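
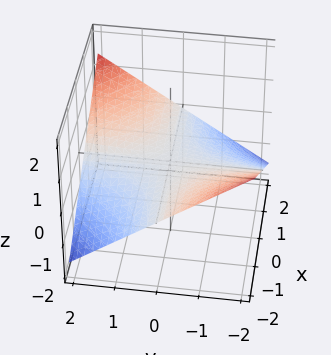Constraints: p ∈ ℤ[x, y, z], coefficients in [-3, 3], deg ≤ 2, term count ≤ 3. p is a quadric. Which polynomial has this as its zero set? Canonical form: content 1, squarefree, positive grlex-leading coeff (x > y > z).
1. deg p = 2. A hyperbolic paraboloid; a quadric.
2. From the visible intercepts: the visible y-axis segment lies entirely on the surface; every point of the x-axis in the box is on the surface; it crosses the z-axis at the gridline z = 0.
3. Matching integer coefficients to the picture gives p.

x*y - 3*z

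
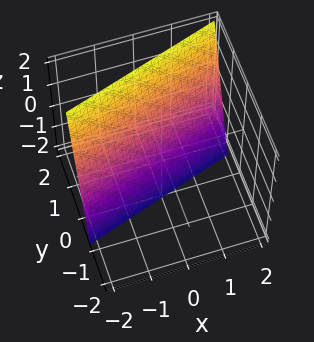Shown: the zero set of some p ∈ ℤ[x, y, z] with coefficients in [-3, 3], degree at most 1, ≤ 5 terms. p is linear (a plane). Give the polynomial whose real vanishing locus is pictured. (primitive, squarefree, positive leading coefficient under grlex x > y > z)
First, deg p = 1. Every cross-section is a straight line — this is a plane.
Then, reading off the gridlines: it crosses the z-axis at the gridline z = -2; it meets the x-axis at x = -2 (among the integer gridlines).
Finally, assembling these constraints gives the stated polynomial.

x - 3*y + z + 2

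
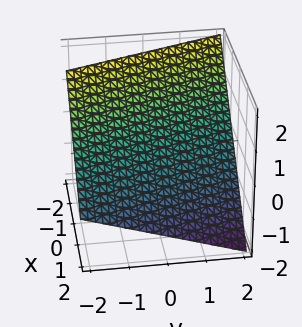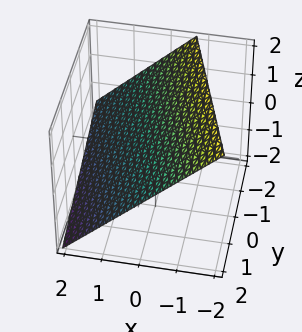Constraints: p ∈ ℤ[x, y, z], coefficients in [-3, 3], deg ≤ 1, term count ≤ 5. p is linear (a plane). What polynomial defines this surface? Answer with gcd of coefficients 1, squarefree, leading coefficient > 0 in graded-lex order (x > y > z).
3*x + y + 3*z - 2

First, deg p = 1. Every cross-section is a straight line — this is a plane.
Next, from the axis intercepts and sections: one y-axis crossing is at y = 2.
Finally, fitting integer coefficients to these (and the overall shape) gives p.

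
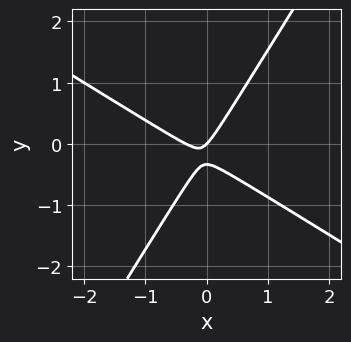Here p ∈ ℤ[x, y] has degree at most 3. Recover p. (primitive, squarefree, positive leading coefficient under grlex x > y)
The degree is 2 — the shape is more complex than any degree-1 curve.
From the axis intercepts and sections: one x-axis crossing is at x = 0; it crosses the y-axis at the gridline y = 0.
Fitting integer coefficients to these (and the overall shape) gives p.

3*x^2 + 3*x*y - 3*y^2 + x - y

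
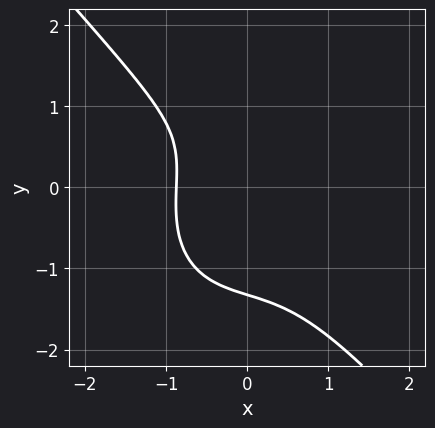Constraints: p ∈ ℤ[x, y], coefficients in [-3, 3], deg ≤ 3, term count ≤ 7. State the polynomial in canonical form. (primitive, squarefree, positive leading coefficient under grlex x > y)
3*x^3 + 2*y^3 - 2*x*y - 2*y + 2

The degree is 3 — a generic line meets the curve in up to 3 points.
Matching integer coefficients to the picture gives p.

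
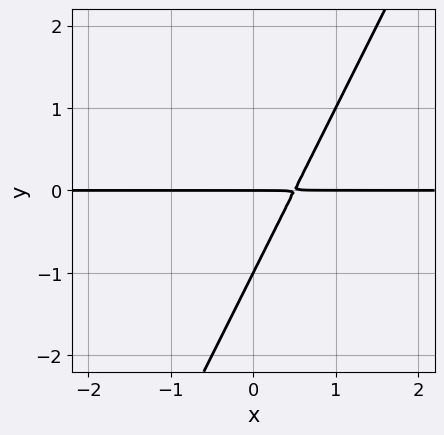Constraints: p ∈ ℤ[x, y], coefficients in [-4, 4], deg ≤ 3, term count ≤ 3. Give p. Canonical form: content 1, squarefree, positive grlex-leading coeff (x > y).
(a) The degree is 2 — a generic line meets the curve in up to 2 points.
(b) Checking where it meets the axes: the y-axis gridline crossings are at y ∈ {-1, 0}; every point of the x-axis in the box is on the curve.
(c) Fitting integer coefficients to these (and the overall shape) gives p.

2*x*y - y^2 - y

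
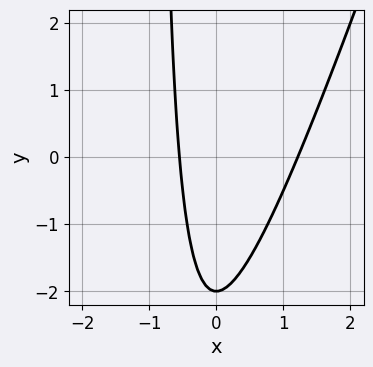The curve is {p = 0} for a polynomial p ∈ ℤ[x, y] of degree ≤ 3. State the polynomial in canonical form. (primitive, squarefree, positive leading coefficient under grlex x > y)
First, deg p = 2.
Next, observable constraints: it meets the y-axis at y = -2 (among the integer gridlines).
Finally, these observations pin down the coefficients.

3*x^2 - x*y - 2*x - y - 2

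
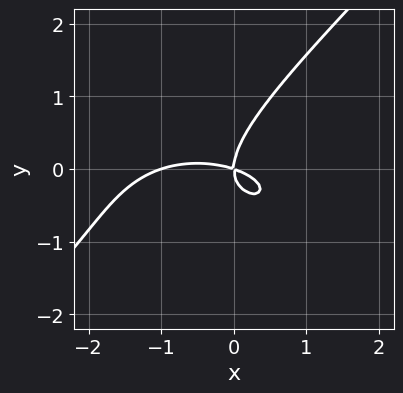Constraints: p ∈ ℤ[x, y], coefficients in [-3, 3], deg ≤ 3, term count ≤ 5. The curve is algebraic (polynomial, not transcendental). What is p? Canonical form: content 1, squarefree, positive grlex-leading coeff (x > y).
1. Degree: no degree-2 curve has this shape, so deg p = 3.
2. Against the integer gridlines: the x-axis gridline crossings are at x ∈ {-1, 0}; one y-axis crossing is at y = 0.
3. Solving for integer coefficients yields p as stated.

x^3 + 2*x*y^2 - 3*y^3 + x^2 + 3*x*y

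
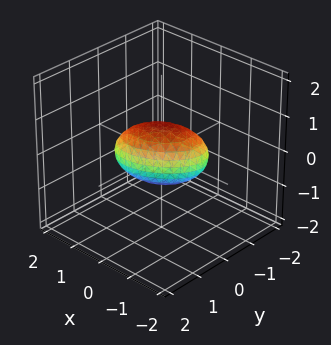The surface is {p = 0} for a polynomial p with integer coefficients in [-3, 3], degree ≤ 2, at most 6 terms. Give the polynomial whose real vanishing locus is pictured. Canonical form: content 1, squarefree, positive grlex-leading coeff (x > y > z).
2*x^2 - 2*x*y + 3*y^2 + 3*z^2 - 2

First, the degree is 2 — a generic line meets the surface in up to 2 points.
Then, observable constraints: among the integer gridlines, it crosses the x-axis at x ∈ {-1, 1}.
Finally, putting this together gives p.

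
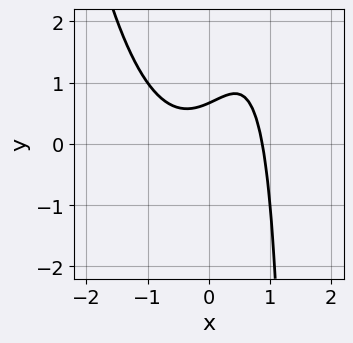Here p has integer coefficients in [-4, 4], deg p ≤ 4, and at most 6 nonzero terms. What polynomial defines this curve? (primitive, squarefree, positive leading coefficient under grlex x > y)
3*x^3 - 2*x*y + 3*y - 2

(a) Degree: the shape is more complex than any degree-2 curve, so deg p = 3.
(b) The integer polynomial consistent with all of this is the stated p.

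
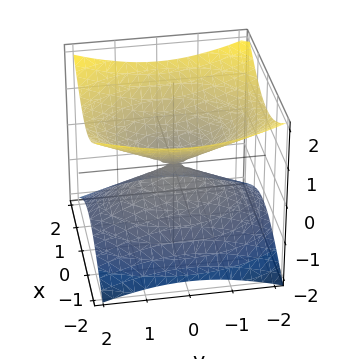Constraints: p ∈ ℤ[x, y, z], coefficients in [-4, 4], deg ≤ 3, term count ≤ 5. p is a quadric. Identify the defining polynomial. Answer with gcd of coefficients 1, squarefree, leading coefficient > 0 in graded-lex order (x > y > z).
2*x^2 + y^2 - 3*z^2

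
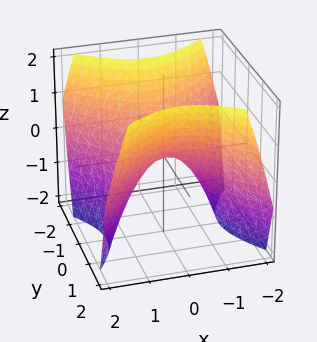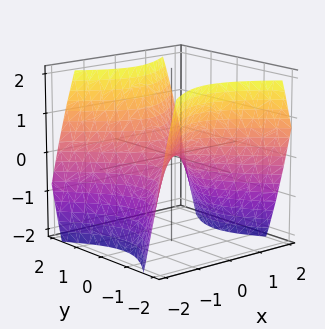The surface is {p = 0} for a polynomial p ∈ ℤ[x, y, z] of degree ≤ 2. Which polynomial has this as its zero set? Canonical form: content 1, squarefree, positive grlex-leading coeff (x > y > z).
x^2 - y^2 + z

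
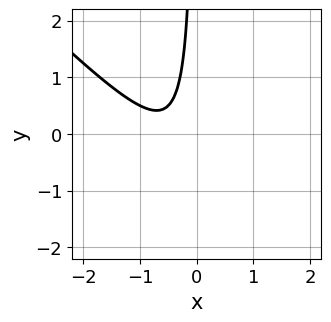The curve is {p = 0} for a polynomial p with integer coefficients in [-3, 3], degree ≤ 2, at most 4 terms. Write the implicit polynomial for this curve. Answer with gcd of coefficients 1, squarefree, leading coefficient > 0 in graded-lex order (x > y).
2*x^2 + 2*x*y + 2*x + 1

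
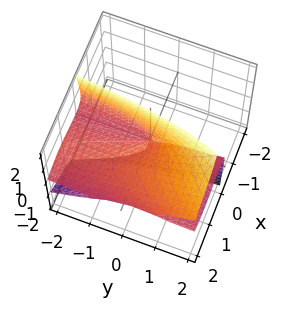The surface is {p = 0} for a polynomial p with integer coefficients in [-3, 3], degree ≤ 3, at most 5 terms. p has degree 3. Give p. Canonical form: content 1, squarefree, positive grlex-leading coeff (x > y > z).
x^3 - x*y*z + 3*x*z^2 - 2*x^2 - y*z

deg p = 3.
Checking where it meets the axes: every point of the z-axis in the box is on the surface; every point of the y-axis in the box is on the surface.
Together with the visible shape, these determine p as stated.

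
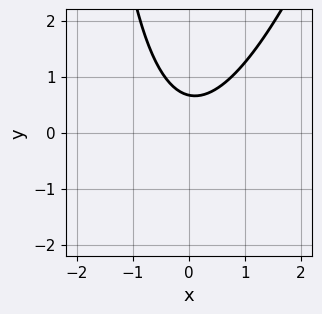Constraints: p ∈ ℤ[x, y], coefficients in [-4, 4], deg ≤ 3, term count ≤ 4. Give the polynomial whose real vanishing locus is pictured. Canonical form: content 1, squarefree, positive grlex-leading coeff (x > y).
1. Degree: no degree-1 curve has this shape, so deg p = 2.
2. Observable constraints: the curve avoids every integer x-axis point in the box.
3. Together with the visible shape, these determine p as stated.

3*x^2 - x*y - 3*y + 2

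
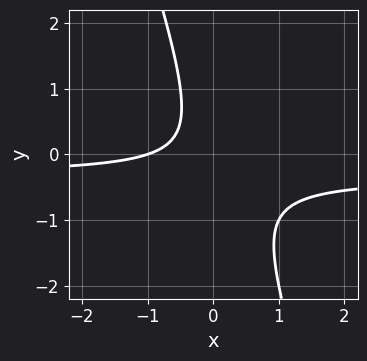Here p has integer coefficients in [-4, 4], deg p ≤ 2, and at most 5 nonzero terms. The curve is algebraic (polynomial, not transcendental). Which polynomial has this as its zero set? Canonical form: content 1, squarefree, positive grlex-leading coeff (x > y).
3*x*y + y^2 + x + 1

The degree is 2 — a generic line meets the curve in up to 2 points.
From the visible intercepts: it meets the x-axis at x = -1 (among the integer gridlines); it misses every integer gridline on the y-axis.
Solving for integer coefficients yields p as stated.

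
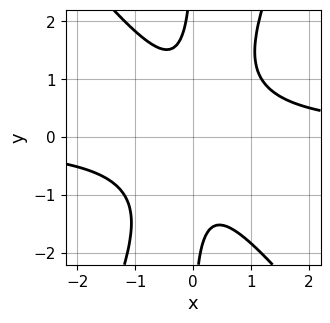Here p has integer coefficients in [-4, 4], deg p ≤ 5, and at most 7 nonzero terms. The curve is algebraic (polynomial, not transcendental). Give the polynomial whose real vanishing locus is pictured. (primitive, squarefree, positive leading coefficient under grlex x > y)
(a) deg p = 4. A generic line meets the curve in up to 4 points.
(b) From the axis intercepts and sections: it misses every integer gridline on the x-axis; the curve avoids every integer y-axis point in the box.
(c) The integer polynomial consistent with all of this is the stated p.

3*x^3*y + x^2*y^2 - x*y^3 - 3*x^2 - 1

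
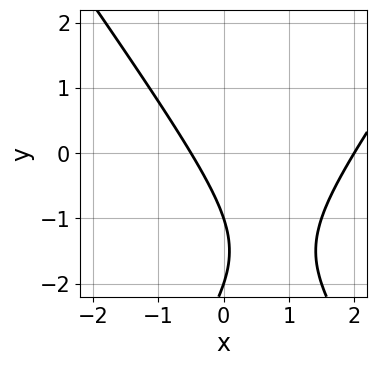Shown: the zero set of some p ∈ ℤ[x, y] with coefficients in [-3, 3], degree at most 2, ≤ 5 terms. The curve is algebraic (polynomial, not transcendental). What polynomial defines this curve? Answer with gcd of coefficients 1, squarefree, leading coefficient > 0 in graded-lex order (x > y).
2*x^2 - y^2 - 3*x - 3*y - 2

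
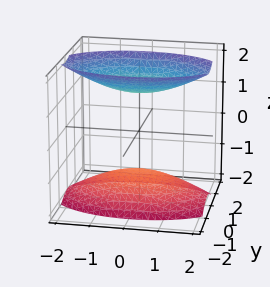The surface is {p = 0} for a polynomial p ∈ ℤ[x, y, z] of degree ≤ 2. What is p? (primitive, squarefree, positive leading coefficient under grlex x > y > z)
x^2 + 3*y^2 - 2*z^2 + 3

(a) I count 2 distinct pieces. They look like related sheets of one shape, so recover p as a whole.
(b) Degree: two separate bowl-shaped sheets opening away from each other; a quadric, so deg p = 2.
(c) Symmetries: the z ↦ −z reflection is a symmetry, so z appears only in even powers; it's symmetric under y → −y, forcing even powers of y; the x ↦ −x reflection is a symmetry, so x appears only in even powers.
(d) From the axis intercepts and sections: it misses every integer gridline on the y-axis; it misses every integer gridline on the x-axis.
(e) Putting this together gives p.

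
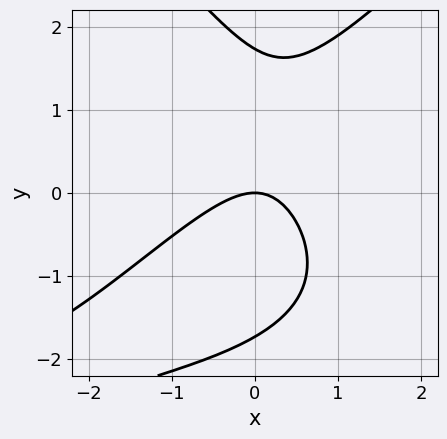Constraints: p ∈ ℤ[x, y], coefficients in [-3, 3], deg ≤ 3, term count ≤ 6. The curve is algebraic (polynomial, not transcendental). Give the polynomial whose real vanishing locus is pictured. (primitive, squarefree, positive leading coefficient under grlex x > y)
x^2*y - y^3 + 3*x^2 - 2*x*y + 3*y

First, the degree is 3 — no degree-2 curve has this shape.
Then, from the axis intercepts and sections: one y-axis crossing is at y = 0; it meets the x-axis at x = 0 (among the integer gridlines).
Finally, assembling these constraints gives the stated polynomial.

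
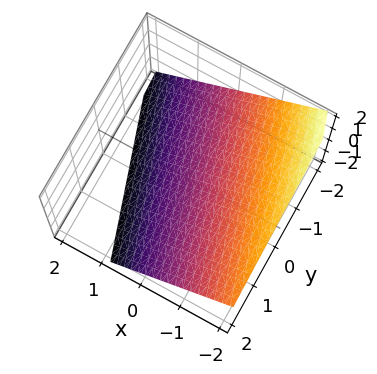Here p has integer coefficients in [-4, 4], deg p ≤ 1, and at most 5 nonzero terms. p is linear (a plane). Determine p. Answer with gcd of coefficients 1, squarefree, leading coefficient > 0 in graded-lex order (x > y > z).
Degree: the surface is flat (a plane), so deg p = 1.
From the axis intercepts and sections: one y-axis crossing is at y = -2.
Solving for integer coefficients yields p as stated.

3*x + y + 3*z + 2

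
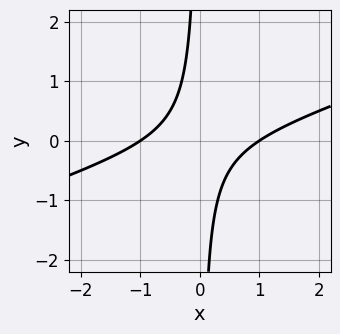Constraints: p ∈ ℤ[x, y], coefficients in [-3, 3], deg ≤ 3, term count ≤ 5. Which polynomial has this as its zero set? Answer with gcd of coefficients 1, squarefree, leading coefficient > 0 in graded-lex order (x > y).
x^2 - 3*x*y - 1

Degree: the shape is more complex than any degree-1 curve, so deg p = 2.
Observable constraints: no y-intercept at any integer in the box; the x-axis gridline crossings are at x ∈ {-1, 1}.
The integer polynomial consistent with all of this is the stated p.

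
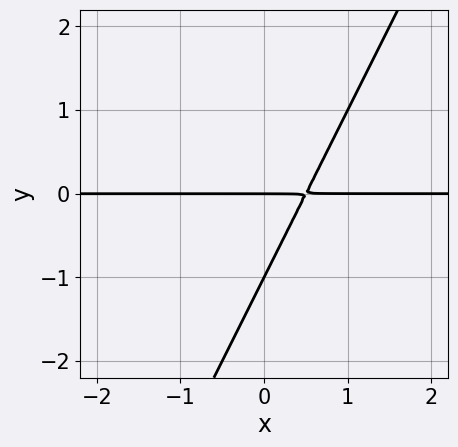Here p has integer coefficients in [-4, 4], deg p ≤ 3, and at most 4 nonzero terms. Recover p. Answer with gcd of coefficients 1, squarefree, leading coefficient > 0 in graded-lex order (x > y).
2*x*y - y^2 - y

(a) deg p = 2. The shape is more complex than any degree-1 curve.
(b) Against the integer gridlines: among the integer gridlines, it crosses the y-axis at y ∈ {-1, 0}; every point of the x-axis in the box is on the curve.
(c) Fitting integer coefficients to these (and the overall shape) gives p.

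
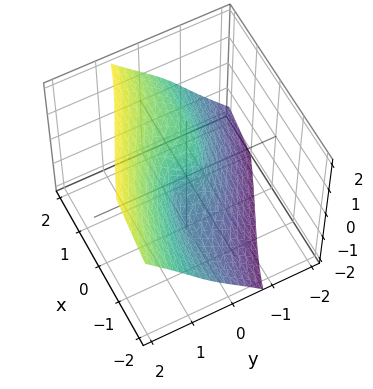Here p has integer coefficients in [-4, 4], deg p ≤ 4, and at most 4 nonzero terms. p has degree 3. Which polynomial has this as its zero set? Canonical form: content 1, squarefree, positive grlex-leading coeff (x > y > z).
The degree is 3 — no degree-2 surface has this shape.
From the axis intercepts and sections: it meets the x-axis at x = 0 (among the integer gridlines); it meets the z-axis at z = 0 (among the integer gridlines); one y-axis crossing is at y = 0.
Solving for integer coefficients yields p as stated.

2*x*y*z + 2*y^3 - z^3 + x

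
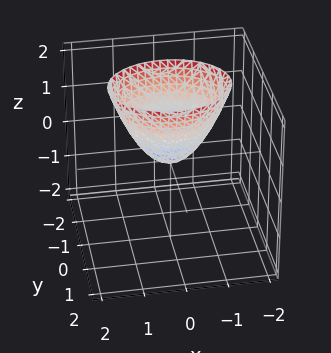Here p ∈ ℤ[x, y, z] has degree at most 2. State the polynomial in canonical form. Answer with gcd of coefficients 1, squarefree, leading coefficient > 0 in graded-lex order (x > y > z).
(a) The degree is 2 — a paraboloid; a quadric.
(b) Symmetries: it's symmetric under x → −x, forcing even powers of x; mirror symmetry y ↦ −y ⇒ only even powers of y.
(c) Reading off the gridlines: one x-axis crossing is at x = 0; it meets the z-axis at z = 0 (among the integer gridlines).
(d) Solving for integer coefficients yields p as stated.

2*x^2 + 3*y^2 - 2*z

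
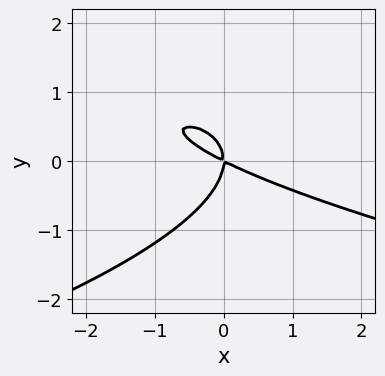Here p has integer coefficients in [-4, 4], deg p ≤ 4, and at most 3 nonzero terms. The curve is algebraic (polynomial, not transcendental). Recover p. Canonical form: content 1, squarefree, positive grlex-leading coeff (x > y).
First, degree: no degree-2 curve has this shape, so deg p = 3.
Then, reading off the gridlines: it crosses the y-axis at the gridline y = 0; it crosses the x-axis at the gridline x = 0.
Finally, solving for integer coefficients yields p as stated.

2*y^3 + x^2 + 2*x*y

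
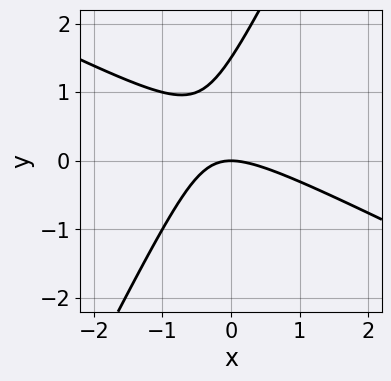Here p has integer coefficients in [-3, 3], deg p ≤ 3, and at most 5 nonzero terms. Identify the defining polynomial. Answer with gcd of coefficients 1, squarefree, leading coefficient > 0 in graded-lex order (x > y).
2*x^2 + 3*x*y - 2*y^2 + 3*y

deg p = 2. A generic line meets the curve in up to 2 points.
From the axis intercepts and sections: it meets the x-axis at x = 0 (among the integer gridlines); one y-axis crossing is at y = 0.
Fitting integer coefficients to these (and the overall shape) gives p.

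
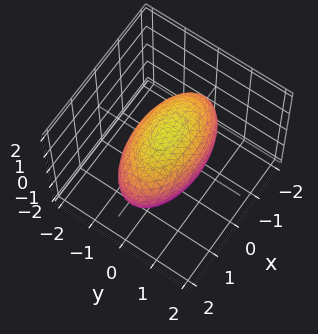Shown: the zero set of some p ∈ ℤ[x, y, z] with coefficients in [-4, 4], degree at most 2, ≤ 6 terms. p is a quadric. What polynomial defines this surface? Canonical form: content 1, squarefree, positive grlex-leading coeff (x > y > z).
1. deg p = 2.
2. Symmetries: the x ↦ −x reflection is a symmetry, so x appears only in even powers; it's symmetric under y → −y, forcing even powers of y; it's symmetric under z → −z, forcing even powers of z.
3. Checking where it meets the axes: among the integer gridlines, it crosses the y-axis at y ∈ {-1, 1}.
4. These observations pin down the coefficients.

x^2 + 3*y^2 + 2*z^2 - 3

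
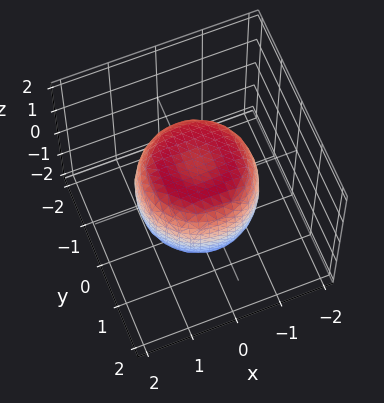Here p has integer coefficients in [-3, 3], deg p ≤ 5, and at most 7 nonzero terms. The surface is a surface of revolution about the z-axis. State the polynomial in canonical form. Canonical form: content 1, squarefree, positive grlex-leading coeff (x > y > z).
1. deg p = 4.
2. Symmetries: the surface is invariant under rotation about z: p = q(x² + y², z).
3. Checking where it meets the axes: a circular section at z = 0 has radius between 1 and 2; the z-axis gridline crossings are at z ∈ {-1, 1}.
4. These observations pin down the coefficients.

x^4 + 2*x^2*y^2 + y^4 - x^2 - y^2 + z^2 - 1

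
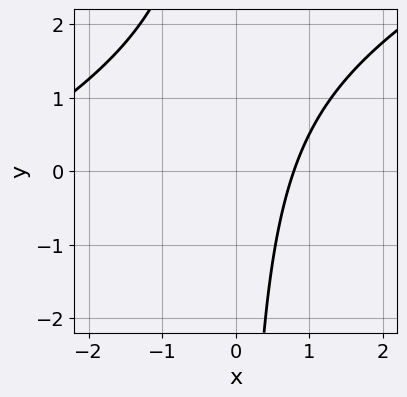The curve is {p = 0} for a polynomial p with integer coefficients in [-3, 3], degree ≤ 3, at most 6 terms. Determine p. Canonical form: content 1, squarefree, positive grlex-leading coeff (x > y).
x^2 - 2*x*y + 3*x - 3

(a) The degree is 2 — no degree-1 curve has this shape.
(b) From the visible intercepts: no y-intercept at any integer in the box.
(c) Together with the visible shape, these determine p as stated.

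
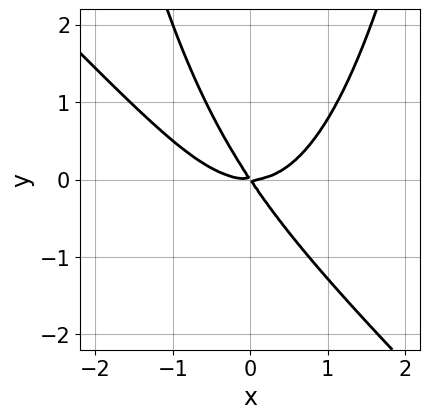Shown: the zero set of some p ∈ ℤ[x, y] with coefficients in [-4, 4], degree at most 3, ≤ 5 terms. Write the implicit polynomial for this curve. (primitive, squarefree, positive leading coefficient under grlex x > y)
2*x^3 + 2*x^2*y - 3*x*y - 2*y^2

The degree is 3 — a generic line meets the curve in up to 3 points.
Against the integer gridlines: one y-axis crossing is at y = 0; one x-axis crossing is at x = 0.
The integer polynomial consistent with all of this is the stated p.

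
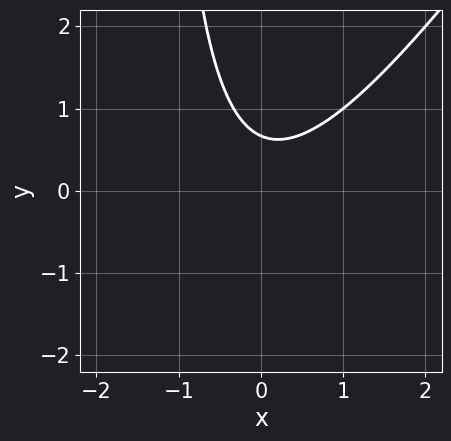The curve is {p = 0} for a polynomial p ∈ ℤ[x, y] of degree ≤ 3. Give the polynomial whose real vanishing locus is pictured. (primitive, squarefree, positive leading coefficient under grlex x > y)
(a) Degree: no degree-1 curve has this shape, so deg p = 2.
(b) From the axis intercepts and sections: no x-intercept at any integer in the box.
(c) Matching integer coefficients to the picture gives p.

3*x^2 - 2*x*y - 3*y + 2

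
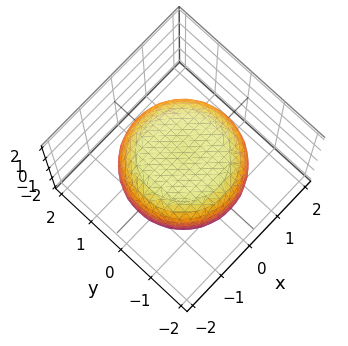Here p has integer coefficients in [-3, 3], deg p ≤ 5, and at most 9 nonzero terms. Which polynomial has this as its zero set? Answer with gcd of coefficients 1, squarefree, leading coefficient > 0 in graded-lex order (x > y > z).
1. Degree: the shape is more complex than any degree-3 surface, so deg p = 4.
2. By symmetry, the z-axis is an axis of rotation, so x and y enter only as x² + y².
3. Against the integer gridlines: a circular section at z = -1 has radius exactly 1; the z-axis gridline crossings are at z ∈ {-1, 1}.
4. The integer polynomial consistent with all of this is the stated p.

x^4 + 2*x^2*y^2 + y^4 - x^2 - y^2 + 3*z^2 - 3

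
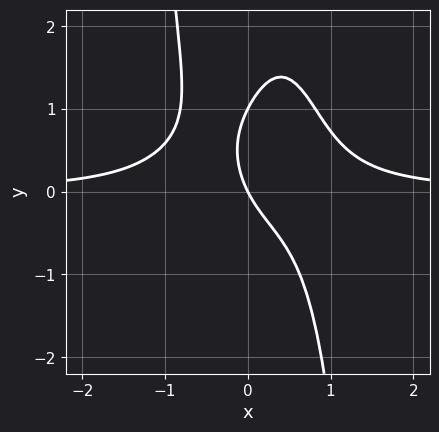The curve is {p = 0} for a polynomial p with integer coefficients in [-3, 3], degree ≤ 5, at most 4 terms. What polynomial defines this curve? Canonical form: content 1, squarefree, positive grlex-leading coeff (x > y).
3*x^3*y + y^2 - 2*x - y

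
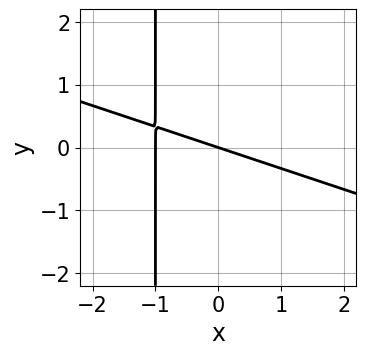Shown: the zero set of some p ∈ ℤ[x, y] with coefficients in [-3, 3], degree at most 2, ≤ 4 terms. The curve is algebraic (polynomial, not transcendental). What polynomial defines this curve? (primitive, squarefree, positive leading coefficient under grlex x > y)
The degree is 2 — no degree-1 curve has this shape.
Reading off the gridlines: it meets the y-axis at y = 0 (among the integer gridlines); among the integer gridlines, it crosses the x-axis at x ∈ {-1, 0}.
Assembling these constraints gives the stated polynomial.

x^2 + 3*x*y + x + 3*y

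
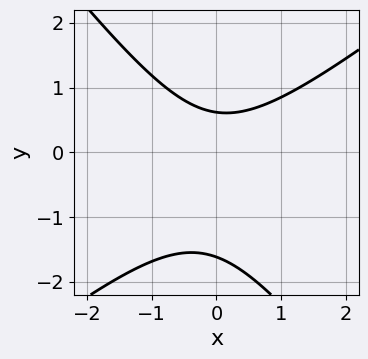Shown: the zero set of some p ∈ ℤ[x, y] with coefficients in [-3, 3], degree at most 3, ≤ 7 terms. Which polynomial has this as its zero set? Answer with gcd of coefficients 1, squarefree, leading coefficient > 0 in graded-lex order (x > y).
2*x^2 - x*y - 2*y^2 - 2*y + 2

(a) The degree is 2 — a generic line meets the curve in up to 2 points.
(b) From the axis intercepts and sections: the curve avoids every integer x-axis point in the box.
(c) Fitting integer coefficients to these (and the overall shape) gives p.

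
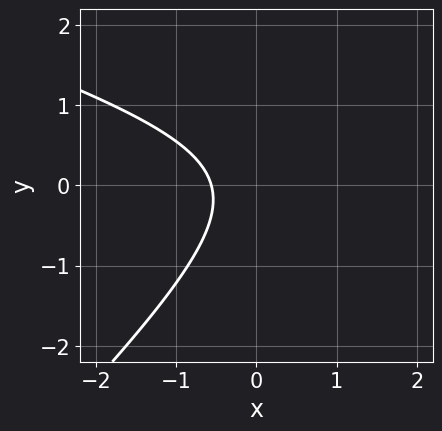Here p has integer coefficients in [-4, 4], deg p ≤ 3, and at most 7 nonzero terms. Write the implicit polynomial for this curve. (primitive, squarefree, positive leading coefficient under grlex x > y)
x^2 + 2*x*y - 3*y^2 - 3*x - 2

First, degree: no degree-1 curve has this shape, so deg p = 2.
Then, from the axis intercepts and sections: the curve avoids every integer y-axis point in the box.
Finally, assembling these constraints gives the stated polynomial.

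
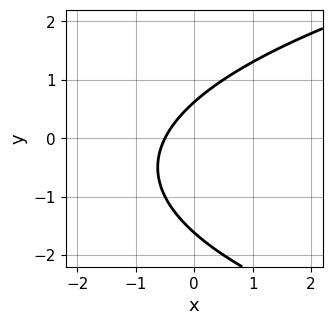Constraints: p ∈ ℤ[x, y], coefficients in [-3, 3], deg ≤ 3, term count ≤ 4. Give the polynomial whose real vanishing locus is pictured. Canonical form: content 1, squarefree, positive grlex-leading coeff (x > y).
y^2 - 2*x + y - 1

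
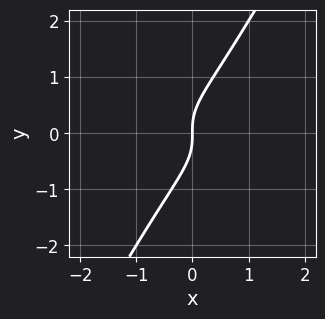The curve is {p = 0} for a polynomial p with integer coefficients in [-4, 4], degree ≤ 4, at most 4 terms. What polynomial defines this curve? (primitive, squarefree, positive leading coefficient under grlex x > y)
x^2*y + 3*x*y^2 - 2*y^3 + 2*x

1. The degree is 3 — the shape is more complex than any degree-2 curve.
2. Reading off the gridlines: one y-axis crossing is at y = 0; it crosses the x-axis at the gridline x = 0.
3. Putting this together gives p.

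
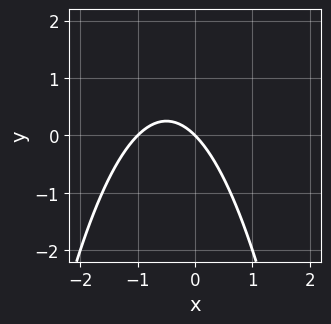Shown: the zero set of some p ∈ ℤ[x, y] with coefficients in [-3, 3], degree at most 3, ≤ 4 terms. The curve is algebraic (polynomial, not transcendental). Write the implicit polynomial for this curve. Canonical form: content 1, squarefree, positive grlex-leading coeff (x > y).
1. deg p = 2. A generic line meets the curve in up to 2 points.
2. Checking where it meets the axes: it meets the y-axis at y = 0 (among the integer gridlines); among the integer gridlines, it crosses the x-axis at x ∈ {-1, 0}.
3. Matching integer coefficients to the picture gives p.

x^2 + x + y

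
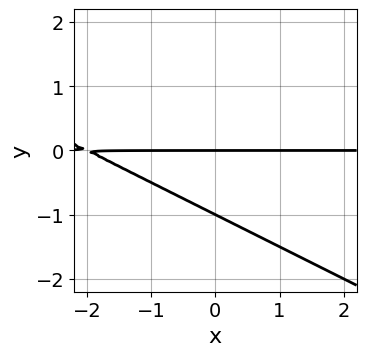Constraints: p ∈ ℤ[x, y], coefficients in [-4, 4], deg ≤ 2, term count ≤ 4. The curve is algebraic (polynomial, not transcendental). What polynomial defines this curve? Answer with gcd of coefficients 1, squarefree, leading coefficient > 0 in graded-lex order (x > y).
(a) The degree is 2 — a generic line meets the curve in up to 2 points.
(b) From the axis intercepts and sections: the visible x-axis segment lies entirely on the curve; among the integer gridlines, it crosses the y-axis at y ∈ {-1, 0}.
(c) The integer polynomial consistent with all of this is the stated p.

x*y + 2*y^2 + 2*y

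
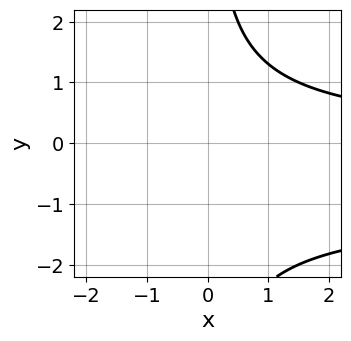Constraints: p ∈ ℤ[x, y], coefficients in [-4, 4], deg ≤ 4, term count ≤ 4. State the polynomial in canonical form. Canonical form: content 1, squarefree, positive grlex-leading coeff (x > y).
x*y^2 + x*y - 3

First, degree: a generic line meets the curve in up to 3 points, so deg p = 3.
Next, observable constraints: the curve avoids every integer x-axis point in the box; the curve avoids every integer y-axis point in the box.
Finally, solving for integer coefficients yields p as stated.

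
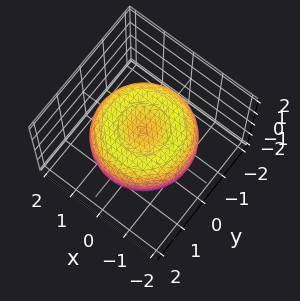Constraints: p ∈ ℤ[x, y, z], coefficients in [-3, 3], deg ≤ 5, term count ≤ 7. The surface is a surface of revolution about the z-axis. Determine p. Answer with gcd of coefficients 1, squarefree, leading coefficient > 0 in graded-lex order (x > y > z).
x^4 + 2*x^2*y^2 + y^4 - 2*x^2 - 2*y^2 + 3*z^2 - 1

1. Degree: a generic line meets the surface in up to 4 points, so deg p = 4.
2. Symmetries: rotational symmetry about the z-axis ⇒ p depends on x, y only through x² + y².
3. Reading off the gridlines: a circular section at z = 0 has radius between 1 and 2.
4. Assembling these constraints gives the stated polynomial.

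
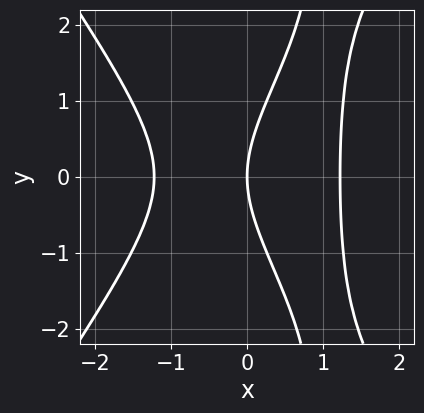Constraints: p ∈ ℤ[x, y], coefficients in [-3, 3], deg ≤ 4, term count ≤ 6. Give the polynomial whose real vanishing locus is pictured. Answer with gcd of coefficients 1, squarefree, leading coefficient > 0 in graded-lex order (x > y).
(a) deg p = 3. No degree-2 curve has this shape.
(b) Symmetries: mirror symmetry y ↦ −y ⇒ only even powers of y.
(c) From the visible intercepts: one x-axis crossing is at x = 0; it meets the y-axis at y = 0 (among the integer gridlines).
(d) The integer polynomial consistent with all of this is the stated p.

2*x^3 - x*y^2 + y^2 - 3*x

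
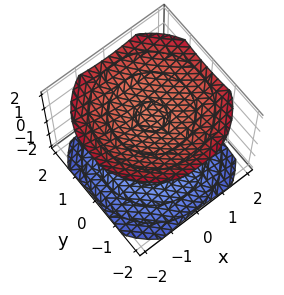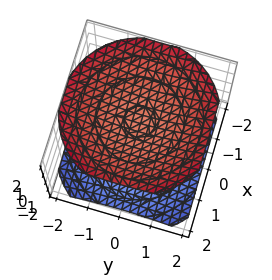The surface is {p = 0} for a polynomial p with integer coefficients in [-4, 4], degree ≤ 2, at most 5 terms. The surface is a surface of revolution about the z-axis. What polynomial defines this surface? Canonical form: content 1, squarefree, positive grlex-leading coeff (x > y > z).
x^2 + y^2 - 2*z^2 + 3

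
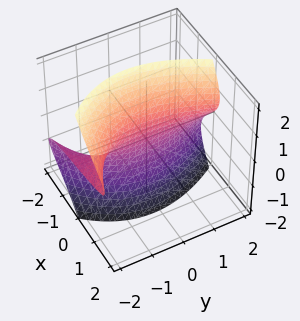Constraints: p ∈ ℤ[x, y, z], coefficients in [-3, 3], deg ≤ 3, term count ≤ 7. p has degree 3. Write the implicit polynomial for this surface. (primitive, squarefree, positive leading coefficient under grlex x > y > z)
2*x*z^2 - y^2*z + z^3 + x*y + 3*x

1. Degree: a generic line meets the surface in up to 3 points, so deg p = 3.
2. From the axis intercepts and sections: it meets the x-axis at x = 0 (among the integer gridlines); one z-axis crossing is at z = 0; every point of the y-axis in the box is on the surface.
3. Matching integer coefficients to the picture gives p.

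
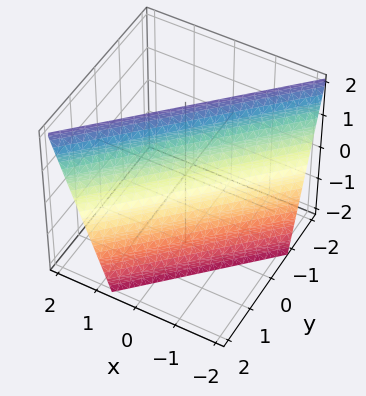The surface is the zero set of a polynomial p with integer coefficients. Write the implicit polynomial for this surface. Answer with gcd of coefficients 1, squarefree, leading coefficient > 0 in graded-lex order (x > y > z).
(a) deg p = 1. The surface is flat (a plane).
(b) Observable constraints: one z-axis crossing is at z = 2.
(c) Fitting integer coefficients to these (and the overall shape) gives p.

3*x - 3*y - z + 2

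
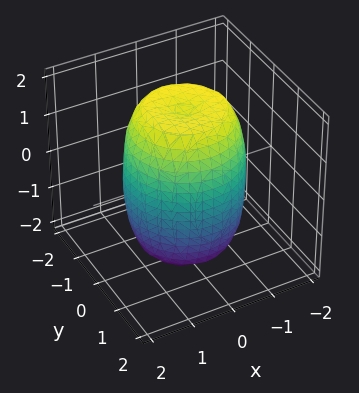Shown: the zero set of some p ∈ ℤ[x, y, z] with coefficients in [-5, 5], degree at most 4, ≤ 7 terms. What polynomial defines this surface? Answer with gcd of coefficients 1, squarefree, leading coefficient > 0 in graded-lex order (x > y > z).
1. The degree is 4 — no degree-3 surface has this shape.
2. Symmetry: every cross-section ⟂ z is a circle, so x, y appear only via x² + y².
3. Checking where it meets the axes: a circular section at z = 0 has radius between 1 and 2.
4. Solving for integer coefficients yields p as stated.

2*x^4 + 4*x^2*y^2 + 2*y^4 - 2*x^2 - 2*y^2 + z^2 - 3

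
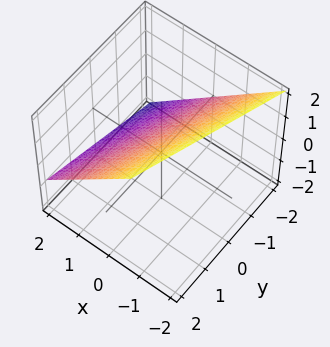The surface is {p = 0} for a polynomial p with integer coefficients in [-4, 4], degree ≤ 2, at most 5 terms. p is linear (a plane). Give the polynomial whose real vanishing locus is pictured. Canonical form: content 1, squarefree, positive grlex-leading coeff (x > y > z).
3*x - y + 3*z - 2

The degree is 1 — every cross-section is a straight line — this is a plane.
Against the integer gridlines: one y-axis crossing is at y = -2.
These observations pin down the coefficients.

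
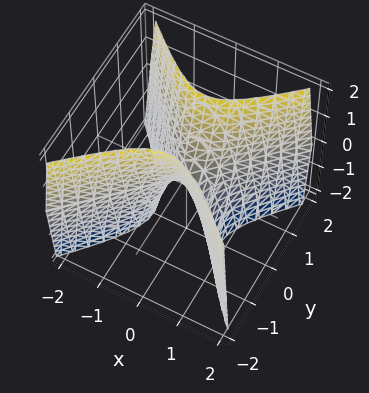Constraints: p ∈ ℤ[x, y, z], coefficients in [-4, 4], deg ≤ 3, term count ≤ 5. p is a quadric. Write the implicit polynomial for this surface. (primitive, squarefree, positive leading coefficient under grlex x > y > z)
3*x^2 - 3*y^2 + z

1. The degree is 2 — a hyperbolic paraboloid; a quadric.
2. Symmetries: mirror symmetry x ↦ −x ⇒ only even powers of x; mirror symmetry y ↦ −y ⇒ only even powers of y.
3. Against the integer gridlines: it crosses the z-axis at the gridline z = 0; one y-axis crossing is at y = 0; one x-axis crossing is at x = 0.
4. The integer polynomial consistent with all of this is the stated p.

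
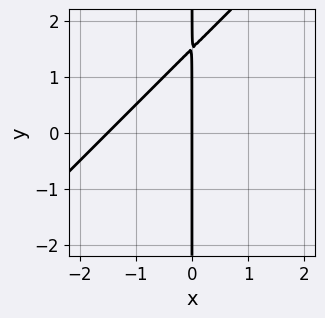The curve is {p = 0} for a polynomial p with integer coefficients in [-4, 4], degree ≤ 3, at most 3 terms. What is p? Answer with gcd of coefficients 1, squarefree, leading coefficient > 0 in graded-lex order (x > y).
(a) Degree: no degree-1 curve has this shape, so deg p = 2.
(b) From the axis intercepts and sections: the visible y-axis segment lies entirely on the curve; it meets the x-axis at x = 0 (among the integer gridlines).
(c) Fitting integer coefficients to these (and the overall shape) gives p.

2*x^2 - 2*x*y + 3*x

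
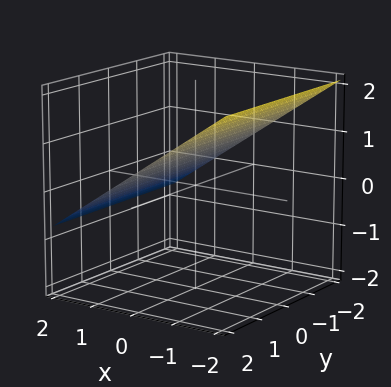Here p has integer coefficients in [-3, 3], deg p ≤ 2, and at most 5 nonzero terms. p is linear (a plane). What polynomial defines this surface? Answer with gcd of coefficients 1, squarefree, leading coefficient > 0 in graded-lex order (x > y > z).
(a) Degree: the surface is flat (a plane), so deg p = 1.
(b) Observable constraints: it meets the x-axis at x = 1 (among the integer gridlines); the surface avoids every integer y-axis point in the box.
(c) Fitting integer coefficients to these (and the overall shape) gives p.

2*x + 3*z - 2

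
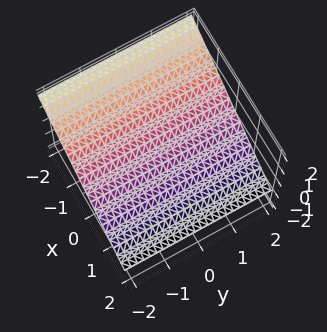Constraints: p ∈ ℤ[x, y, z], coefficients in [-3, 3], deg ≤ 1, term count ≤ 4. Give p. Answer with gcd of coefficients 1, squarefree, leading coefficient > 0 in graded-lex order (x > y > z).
2*x + 3*z - 2

deg p = 1.
From the visible intercepts: it meets the x-axis at x = 1 (among the integer gridlines); the surface avoids every integer y-axis point in the box.
Putting this together gives p.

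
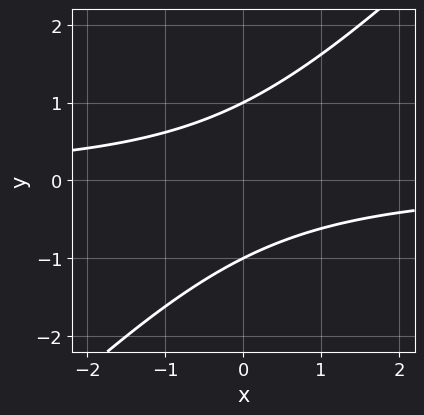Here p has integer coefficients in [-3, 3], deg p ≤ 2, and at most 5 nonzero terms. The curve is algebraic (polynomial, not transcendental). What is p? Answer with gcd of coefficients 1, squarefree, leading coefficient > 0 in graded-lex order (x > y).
First, deg p = 2. The shape is more complex than any degree-1 curve.
Next, observable constraints: the curve avoids every integer x-axis point in the box; among the integer gridlines, it crosses the y-axis at y ∈ {-1, 1}.
Finally, solving for integer coefficients yields p as stated.

x*y - y^2 + 1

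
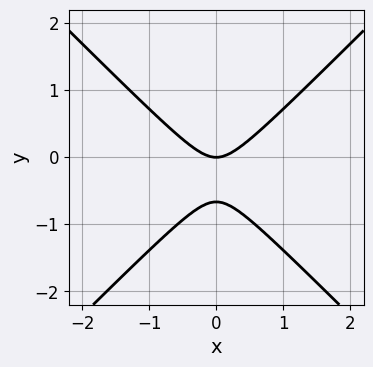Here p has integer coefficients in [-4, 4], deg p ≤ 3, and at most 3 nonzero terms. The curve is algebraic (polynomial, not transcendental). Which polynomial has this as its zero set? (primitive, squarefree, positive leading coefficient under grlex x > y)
First, the degree is 2 — the shape is more complex than any degree-1 curve.
Then, symmetries: it's symmetric under x → −x, forcing even powers of x.
Then, against the integer gridlines: it meets the y-axis at y = 0 (among the integer gridlines); it meets the x-axis at x = 0 (among the integer gridlines).
Finally, together with the visible shape, these determine p as stated.

3*x^2 - 3*y^2 - 2*y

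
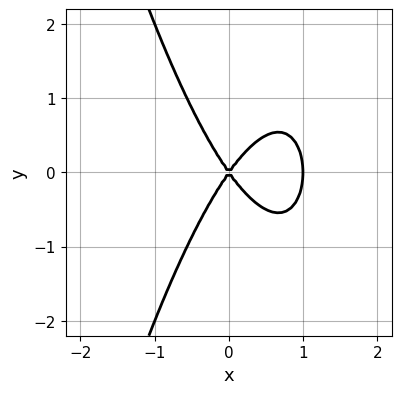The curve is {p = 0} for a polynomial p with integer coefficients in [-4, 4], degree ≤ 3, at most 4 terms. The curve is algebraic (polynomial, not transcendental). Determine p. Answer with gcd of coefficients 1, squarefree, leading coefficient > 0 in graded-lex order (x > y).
2*x^3 - 2*x^2 + y^2

(a) deg p = 3. No degree-2 curve has this shape.
(b) Symmetries: the y ↦ −y reflection is a symmetry, so y appears only in even powers.
(c) Checking where it meets the axes: it crosses the y-axis at the gridline y = 0; among the integer gridlines, it crosses the x-axis at x ∈ {0, 1}.
(d) Fitting integer coefficients to these (and the overall shape) gives p.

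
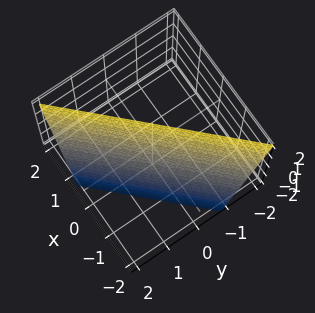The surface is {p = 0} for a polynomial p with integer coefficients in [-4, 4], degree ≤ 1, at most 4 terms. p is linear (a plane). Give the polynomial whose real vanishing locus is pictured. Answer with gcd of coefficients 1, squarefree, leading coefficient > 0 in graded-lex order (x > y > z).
3*x - 3*y - z + 2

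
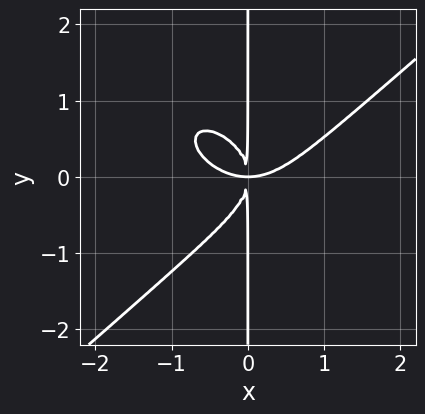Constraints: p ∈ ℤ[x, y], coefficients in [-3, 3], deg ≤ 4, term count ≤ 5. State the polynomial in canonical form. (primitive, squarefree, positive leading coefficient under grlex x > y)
2*x^4 - 3*x*y^3 - 3*x^2*y

1. deg p = 4.
2. Against the integer gridlines: every point of the y-axis in the box is on the curve.
3. Solving for integer coefficients yields p as stated.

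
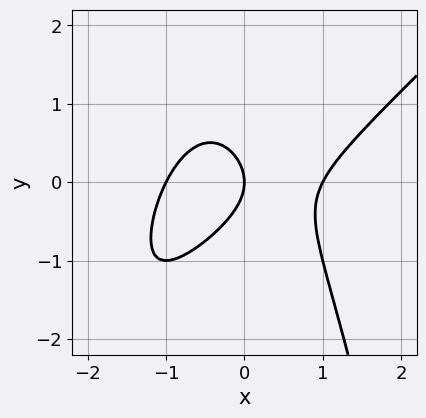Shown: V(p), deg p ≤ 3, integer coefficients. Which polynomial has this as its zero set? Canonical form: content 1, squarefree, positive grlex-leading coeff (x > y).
x^3 - x^2*y - y^2 - x

The degree is 3 — the shape is more complex than any degree-2 curve.
Reading off the gridlines: it crosses the y-axis at the gridline y = 0; among the integer gridlines, it crosses the x-axis at x ∈ {-1, 0, 1}.
Matching integer coefficients to the picture gives p.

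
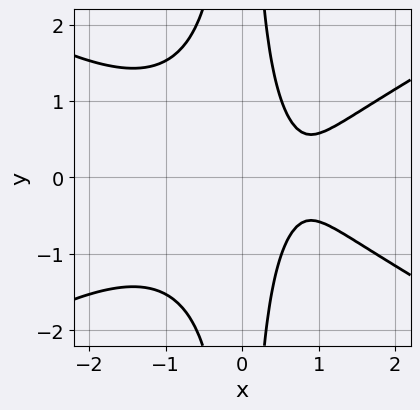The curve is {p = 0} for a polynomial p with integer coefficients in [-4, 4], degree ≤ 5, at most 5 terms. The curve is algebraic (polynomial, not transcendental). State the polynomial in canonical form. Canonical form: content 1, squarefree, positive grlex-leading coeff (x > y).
x^4 - 3*x^2*y^2 + x^2 - 3*x + 2

1. deg p = 4. A generic line meets the curve in up to 4 points.
2. Symmetries: mirror symmetry y ↦ −y ⇒ only even powers of y.
3. Observable constraints: it misses every integer gridline on the y-axis; no x-intercept at any integer in the box.
4. These observations pin down the coefficients.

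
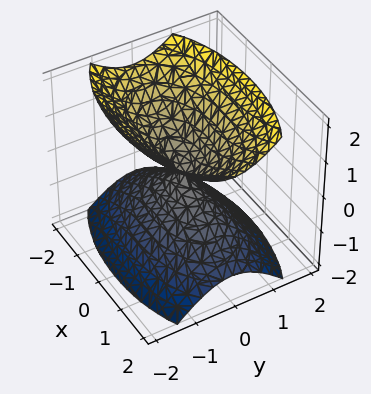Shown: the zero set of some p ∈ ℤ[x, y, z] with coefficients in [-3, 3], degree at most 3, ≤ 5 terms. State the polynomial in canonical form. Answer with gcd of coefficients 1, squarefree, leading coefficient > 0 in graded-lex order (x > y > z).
x^2 + 3*y^2 - 2*z^2

(a) The picture has 2 separate pieces. They look like related sheets of one shape, so recover p as a whole.
(b) deg p = 2. Two nappes meeting at a single point; a quadric.
(c) Symmetries: the y ↦ −y reflection is a symmetry, so y appears only in even powers; the x ↦ −x reflection is a symmetry, so x appears only in even powers; it's symmetric under z → −z, forcing even powers of z.
(d) From the visible intercepts: one y-axis crossing is at y = 0; it meets the x-axis at x = 0 (among the integer gridlines).
(e) Solving for integer coefficients yields p as stated.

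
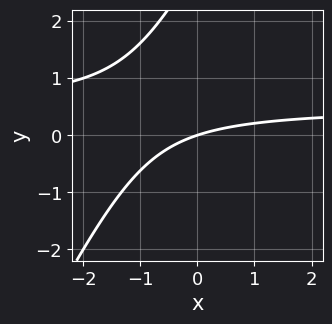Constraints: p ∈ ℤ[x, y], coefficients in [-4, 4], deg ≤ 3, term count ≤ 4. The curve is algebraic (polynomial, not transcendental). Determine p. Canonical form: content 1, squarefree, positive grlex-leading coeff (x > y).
2*x*y - y^2 - x + 3*y

Degree: a generic line meets the curve in up to 2 points, so deg p = 2.
Reading off the gridlines: it meets the y-axis at y = 0 (among the integer gridlines); one x-axis crossing is at x = 0.
Fitting integer coefficients to these (and the overall shape) gives p.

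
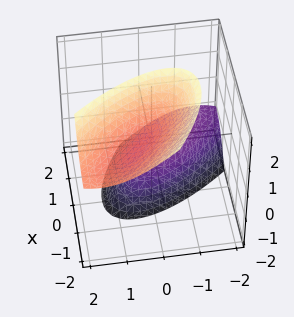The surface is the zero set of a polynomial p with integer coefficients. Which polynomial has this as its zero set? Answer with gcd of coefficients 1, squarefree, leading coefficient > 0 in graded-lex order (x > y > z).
2*x^2 + 3*x*y + 2*x*z + 2*y^2 - z^2 + 1

First, the picture has 2 separate pieces.
Next, the degree is 2 — a generic line meets the surface in up to 2 points.
Next, against the integer gridlines: it misses every integer gridline on the y-axis; the surface avoids every integer x-axis point in the box; among the integer gridlines, it crosses the z-axis at z ∈ {-1, 1}.
Finally, together with the visible shape, these determine p as stated.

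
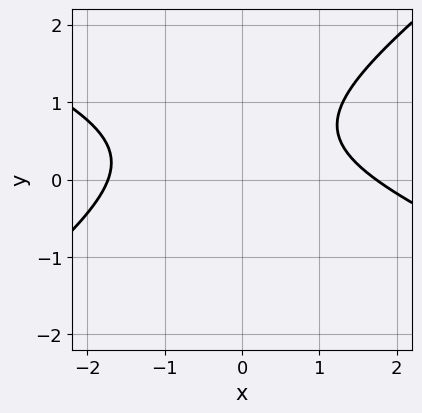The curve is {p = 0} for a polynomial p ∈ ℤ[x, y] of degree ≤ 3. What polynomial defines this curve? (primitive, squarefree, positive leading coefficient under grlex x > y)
x^2 + x*y - 3*y^2 + 3*y - 3

(a) Degree: a generic line meets the curve in up to 2 points, so deg p = 2.
(b) Reading off the gridlines: no y-intercept at any integer in the box.
(c) Putting this together gives p.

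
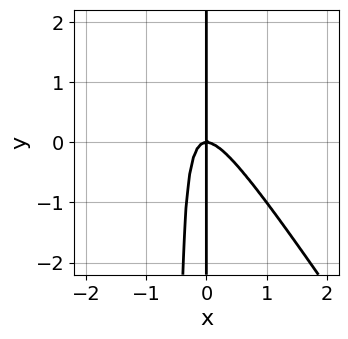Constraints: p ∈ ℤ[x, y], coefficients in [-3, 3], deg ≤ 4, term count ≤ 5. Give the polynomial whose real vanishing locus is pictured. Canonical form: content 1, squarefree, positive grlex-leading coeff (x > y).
3*x^3 + 2*x^2*y + x*y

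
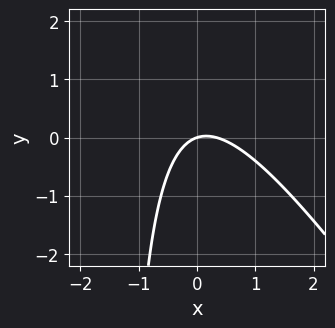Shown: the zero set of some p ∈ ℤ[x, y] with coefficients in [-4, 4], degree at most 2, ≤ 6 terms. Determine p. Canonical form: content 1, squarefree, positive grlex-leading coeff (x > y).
1. deg p = 2. The shape is more complex than any degree-1 curve.
2. Checking where it meets the axes: it crosses the x-axis at the gridline x = 0; it crosses the y-axis at the gridline y = 0.
3. The integer polynomial consistent with all of this is the stated p.

3*x^2 + 2*x*y - x + 3*y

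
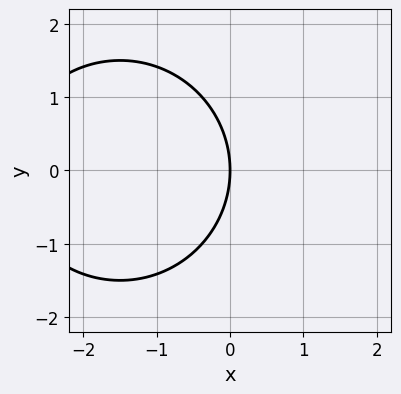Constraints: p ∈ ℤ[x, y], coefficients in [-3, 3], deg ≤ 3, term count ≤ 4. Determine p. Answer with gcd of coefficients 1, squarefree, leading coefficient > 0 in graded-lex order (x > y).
(a) The degree is 2 — no degree-1 curve has this shape.
(b) Symmetries: the y ↦ −y reflection is a symmetry, so y appears only in even powers.
(c) Observable constraints: it meets the y-axis at y = 0 (among the integer gridlines); one x-axis crossing is at x = 0.
(d) Fitting integer coefficients to these (and the overall shape) gives p.

x^2 + y^2 + 3*x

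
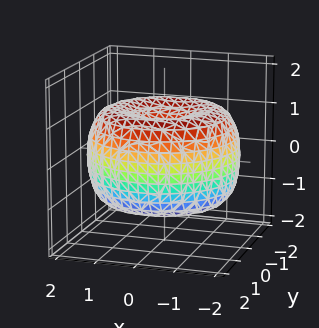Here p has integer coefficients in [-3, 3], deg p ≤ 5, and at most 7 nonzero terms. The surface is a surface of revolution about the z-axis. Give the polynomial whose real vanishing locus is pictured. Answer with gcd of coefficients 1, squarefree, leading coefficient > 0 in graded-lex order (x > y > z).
deg p = 4. A generic line meets the surface in up to 4 points.
Symmetry: the surface is invariant under rotation about z: p = q(x² + y², z).
From the axis intercepts and sections: a circular section at z = -1 has radius between 0 and 1.
Matching integer coefficients to the picture gives p.

x^4 + 2*x^2*y^2 + y^4 - 3*x^2 - 3*y^2 + 3*z^2 - 2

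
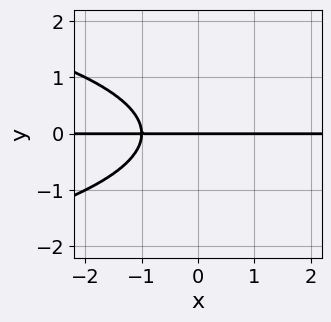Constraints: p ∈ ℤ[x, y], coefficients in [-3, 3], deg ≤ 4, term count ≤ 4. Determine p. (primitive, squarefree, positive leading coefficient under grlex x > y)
First, deg p = 3. A generic line meets the curve in up to 3 points.
Then, observable constraints: every point of the x-axis in the box is on the curve; one y-axis crossing is at y = 0.
Finally, these observations pin down the coefficients.

y^3 + x*y + y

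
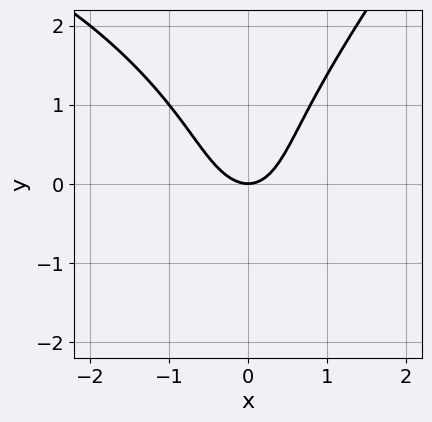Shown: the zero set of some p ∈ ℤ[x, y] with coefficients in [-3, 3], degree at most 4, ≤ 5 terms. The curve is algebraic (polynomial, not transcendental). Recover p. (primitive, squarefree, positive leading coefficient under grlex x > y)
x^3 + x^2*y - y^3 + 3*x^2 - 2*y

(a) Degree: no degree-2 curve has this shape, so deg p = 3.
(b) Observable constraints: it crosses the x-axis at the gridline x = 0; it meets the y-axis at y = 0 (among the integer gridlines).
(c) Assembling these constraints gives the stated polynomial.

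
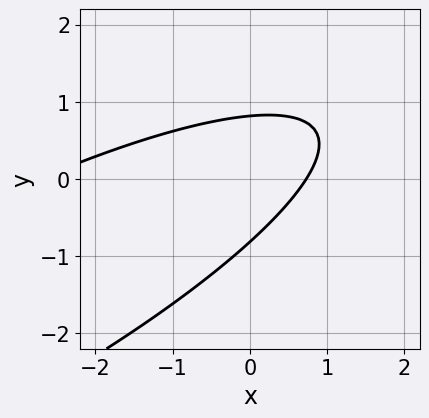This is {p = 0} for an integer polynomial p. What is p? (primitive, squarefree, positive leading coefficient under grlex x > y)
(a) The degree is 2 — the shape is more complex than any degree-1 curve.
(b) Matching integer coefficients to the picture gives p.

x^2 - 3*x*y + 3*y^2 + 2*x - 2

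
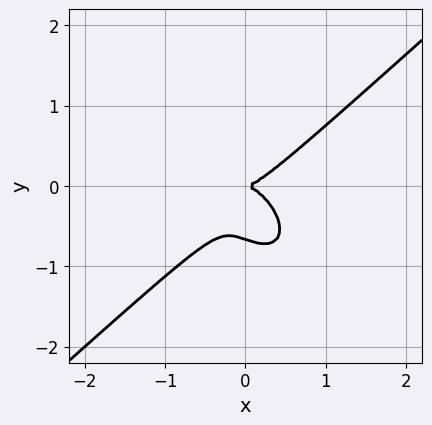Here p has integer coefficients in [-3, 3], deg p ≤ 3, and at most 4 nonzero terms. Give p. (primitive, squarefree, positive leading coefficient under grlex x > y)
3*x^3 - x*y^2 - 3*y^3 - 2*y^2

deg p = 3. No degree-2 curve has this shape.
Against the integer gridlines: it meets the x-axis at x = 0 (among the integer gridlines); it meets the y-axis at y = 0 (among the integer gridlines).
Putting this together gives p.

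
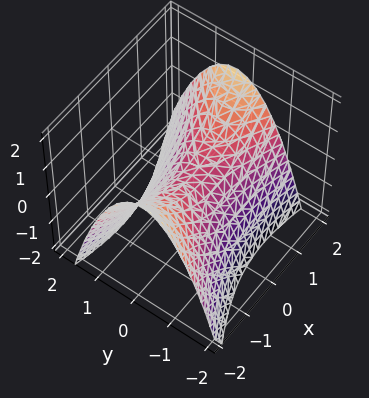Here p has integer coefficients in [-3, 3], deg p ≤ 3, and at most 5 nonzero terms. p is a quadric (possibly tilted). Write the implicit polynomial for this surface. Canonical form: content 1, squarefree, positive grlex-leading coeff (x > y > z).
x^2 + x*y - 3*y^2 - 3*z

(a) The degree is 2 — the shape is more complex than any degree-1 surface.
(b) Reading off the gridlines: it crosses the y-axis at the gridline y = 0; it crosses the z-axis at the gridline z = 0.
(c) Putting this together gives p.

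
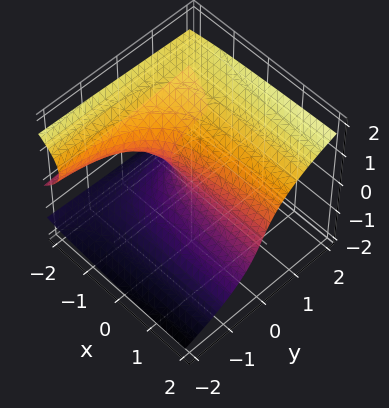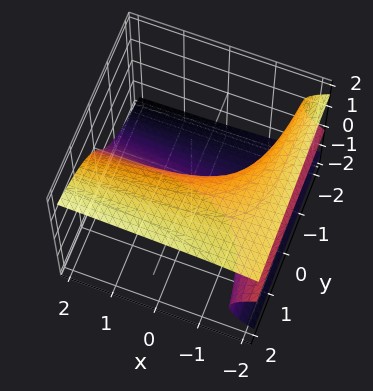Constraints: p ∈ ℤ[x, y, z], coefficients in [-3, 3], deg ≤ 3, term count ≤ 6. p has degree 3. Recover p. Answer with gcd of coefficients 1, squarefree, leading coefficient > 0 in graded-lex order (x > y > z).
(a) The degree is 3 — a generic line meets the surface in up to 3 points.
(b) From the axis intercepts and sections: the visible x-axis segment lies entirely on the surface; one y-axis crossing is at y = 0; it meets the z-axis at z = 0 (among the integer gridlines).
(c) Putting this together gives p.

z^3 - x*y + x*z - 2*y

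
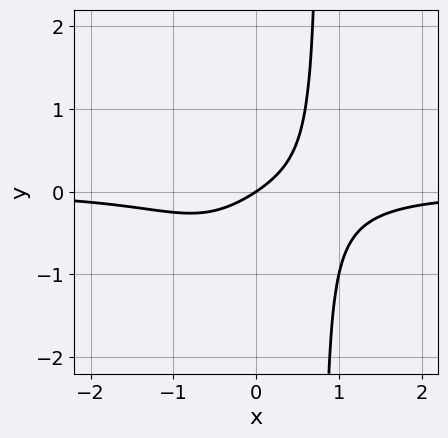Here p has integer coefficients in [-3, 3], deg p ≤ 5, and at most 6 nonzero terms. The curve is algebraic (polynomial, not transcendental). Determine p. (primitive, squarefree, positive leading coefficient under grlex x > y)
3*x^3*y + 2*x*y + 2*x - 3*y

Degree: the shape is more complex than any degree-3 curve, so deg p = 4.
Observable constraints: it meets the x-axis at x = 0 (among the integer gridlines); one y-axis crossing is at y = 0.
These observations pin down the coefficients.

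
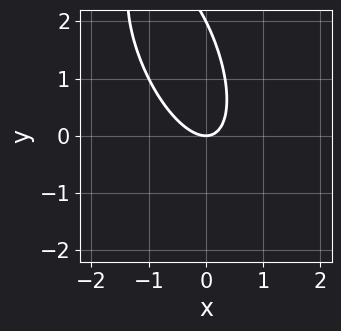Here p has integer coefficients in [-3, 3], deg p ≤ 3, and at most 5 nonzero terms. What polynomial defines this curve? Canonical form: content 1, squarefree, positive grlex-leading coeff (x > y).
3*x^2 + 2*x*y + y^2 - 2*y

The degree is 2 — no degree-1 curve has this shape.
From the axis intercepts and sections: among the integer gridlines, it crosses the y-axis at y ∈ {0, 2}; one x-axis crossing is at x = 0.
Solving for integer coefficients yields p as stated.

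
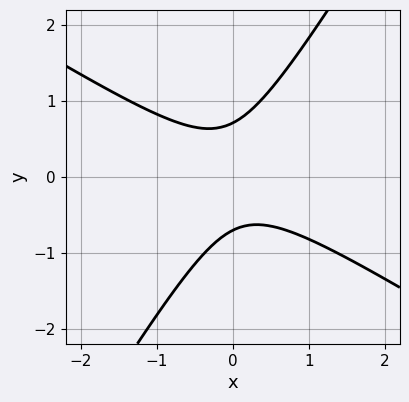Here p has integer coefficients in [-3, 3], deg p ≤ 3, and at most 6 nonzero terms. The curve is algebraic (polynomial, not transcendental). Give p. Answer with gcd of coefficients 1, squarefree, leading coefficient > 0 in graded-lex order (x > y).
2*x^2 + 2*x*y - 2*y^2 + 1

Degree: no degree-1 curve has this shape, so deg p = 2.
Reading off the gridlines: it misses every integer gridline on the x-axis.
These observations pin down the coefficients.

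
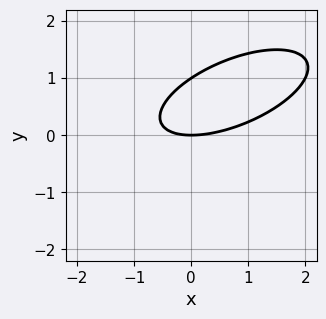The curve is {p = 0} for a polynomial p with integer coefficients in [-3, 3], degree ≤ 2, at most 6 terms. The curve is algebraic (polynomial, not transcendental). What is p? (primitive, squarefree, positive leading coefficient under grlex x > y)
x^2 - 2*x*y + 3*y^2 - 3*y

(a) Degree: no degree-1 curve has this shape, so deg p = 2.
(b) From the visible intercepts: one x-axis crossing is at x = 0; the y-axis gridline crossings are at y ∈ {0, 1}.
(c) Fitting integer coefficients to these (and the overall shape) gives p.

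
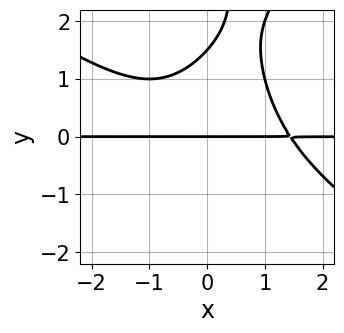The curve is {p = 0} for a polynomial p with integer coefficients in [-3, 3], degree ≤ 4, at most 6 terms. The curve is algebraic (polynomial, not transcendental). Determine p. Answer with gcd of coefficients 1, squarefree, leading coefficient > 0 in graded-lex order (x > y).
Degree: the shape is more complex than any degree-3 curve, so deg p = 4.
Against the integer gridlines: every point of the x-axis in the box is on the curve; it meets the y-axis at y = 0 (among the integer gridlines).
Assembling these constraints gives the stated polynomial.

x^3*y + x^2*y^2 - x*y^3 + 2*y^2 - 3*y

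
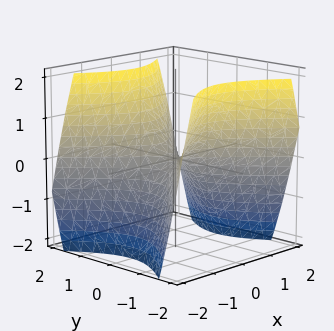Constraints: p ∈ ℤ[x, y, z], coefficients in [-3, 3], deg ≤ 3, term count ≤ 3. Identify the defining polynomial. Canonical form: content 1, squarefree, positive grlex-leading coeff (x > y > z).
x^2 - y^2 + z

1. The degree is 2 — a saddle surface; a quadric.
2. Symmetries: mirror symmetry y ↦ −y ⇒ only even powers of y; mirror symmetry x ↦ −x ⇒ only even powers of x.
3. Against the integer gridlines: it crosses the x-axis at the gridline x = 0; it crosses the y-axis at the gridline y = 0; one z-axis crossing is at z = 0.
4. Together with the visible shape, these determine p as stated.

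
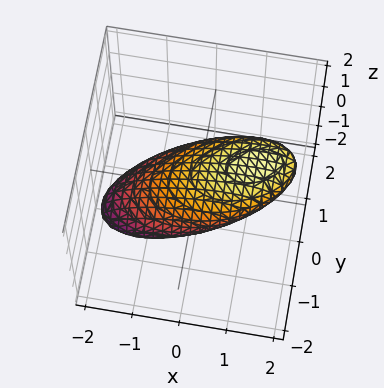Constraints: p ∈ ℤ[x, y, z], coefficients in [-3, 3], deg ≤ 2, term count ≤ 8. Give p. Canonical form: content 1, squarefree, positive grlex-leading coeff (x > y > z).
(a) Degree: no degree-1 surface has this shape, so deg p = 2.
(b) Against the integer gridlines: among the integer gridlines, it crosses the y-axis at y ∈ {-1, 1}.
(c) Solving for integer coefficients yields p as stated.

x^2 - x*y - 2*x*z + 2*y^2 + 3*z^2 - 2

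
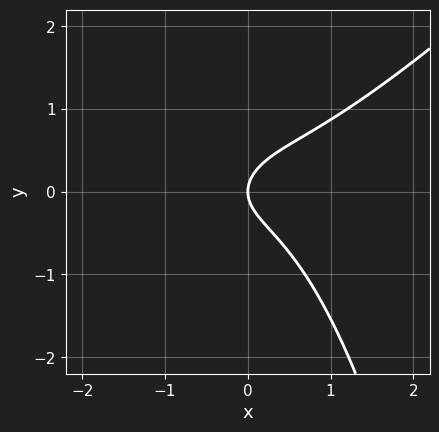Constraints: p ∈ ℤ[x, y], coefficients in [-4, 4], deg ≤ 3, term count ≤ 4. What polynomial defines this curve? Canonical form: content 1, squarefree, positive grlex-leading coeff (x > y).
2*x^3 - 2*x^2*y - 3*y^2 + 2*x

1. Degree: no degree-2 curve has this shape, so deg p = 3.
2. Reading off the gridlines: one x-axis crossing is at x = 0; one y-axis crossing is at y = 0.
3. Solving for integer coefficients yields p as stated.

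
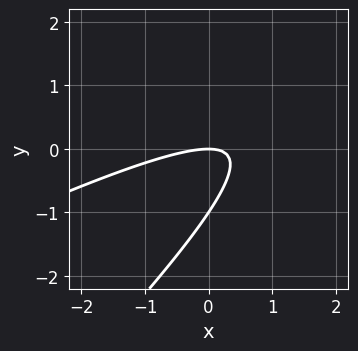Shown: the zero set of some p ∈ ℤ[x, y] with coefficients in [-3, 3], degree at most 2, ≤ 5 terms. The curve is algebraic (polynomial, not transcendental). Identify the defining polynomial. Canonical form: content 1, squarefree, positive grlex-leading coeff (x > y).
First, degree: the shape is more complex than any degree-1 curve, so deg p = 2.
Then, from the axis intercepts and sections: it meets the x-axis at x = 0 (among the integer gridlines); among the integer gridlines, it crosses the y-axis at y ∈ {-1, 0}.
Finally, assembling these constraints gives the stated polynomial.

x^2 - 3*x*y + 2*y^2 + 2*y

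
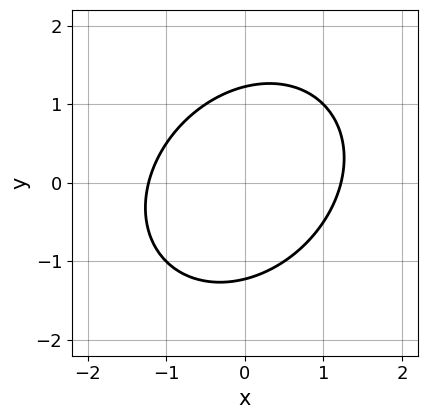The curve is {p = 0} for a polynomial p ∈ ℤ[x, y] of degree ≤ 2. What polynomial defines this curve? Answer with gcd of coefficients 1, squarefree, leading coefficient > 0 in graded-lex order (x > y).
2*x^2 - x*y + 2*y^2 - 3

(a) deg p = 2.
(b) Solving for integer coefficients yields p as stated.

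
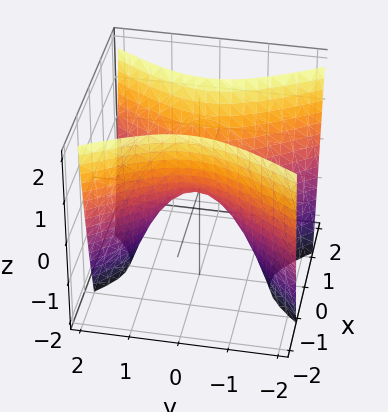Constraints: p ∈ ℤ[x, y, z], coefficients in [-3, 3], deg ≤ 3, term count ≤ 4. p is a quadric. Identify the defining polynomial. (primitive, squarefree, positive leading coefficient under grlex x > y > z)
2*x^2 - y^2 - z

(a) Degree: a saddle surface; a quadric, so deg p = 2.
(b) Symmetries: mirror symmetry x ↦ −x ⇒ only even powers of x; the y ↦ −y reflection is a symmetry, so y appears only in even powers.
(c) Reading off the gridlines: one x-axis crossing is at x = 0; it meets the z-axis at z = 0 (among the integer gridlines); it meets the y-axis at y = 0 (among the integer gridlines).
(d) Assembling these constraints gives the stated polynomial.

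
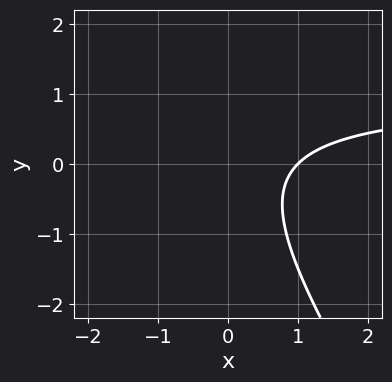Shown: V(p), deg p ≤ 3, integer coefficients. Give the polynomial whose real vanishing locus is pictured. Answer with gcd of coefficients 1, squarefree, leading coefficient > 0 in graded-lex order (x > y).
3*x*y + 2*y^2 - 3*x + 3

First, deg p = 2. The shape is more complex than any degree-1 curve.
Then, observable constraints: the curve avoids every integer y-axis point in the box; it crosses the x-axis at the gridline x = 1.
Finally, putting this together gives p.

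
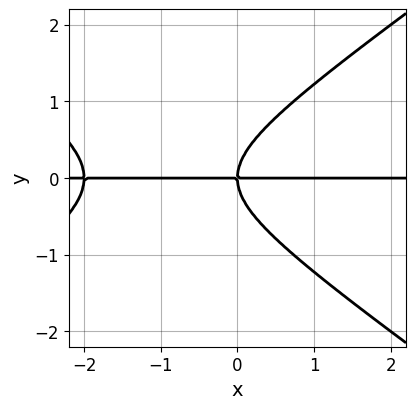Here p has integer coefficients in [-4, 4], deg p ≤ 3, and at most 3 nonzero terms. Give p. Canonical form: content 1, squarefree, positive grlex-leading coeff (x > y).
x^2*y - 2*y^3 + 2*x*y

First, the degree is 3 — a generic line meets the curve in up to 3 points.
Then, observable constraints: it meets the y-axis at y = 0 (among the integer gridlines); every point of the x-axis in the box is on the curve.
Finally, these observations pin down the coefficients.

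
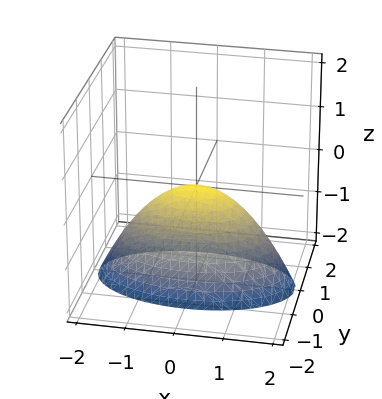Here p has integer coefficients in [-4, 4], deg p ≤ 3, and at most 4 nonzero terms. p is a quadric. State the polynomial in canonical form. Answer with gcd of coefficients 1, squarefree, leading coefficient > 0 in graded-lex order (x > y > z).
x^2 + 3*y^2 + 2*z

1. The degree is 2 — a paraboloid; a quadric.
2. Symmetries: it's symmetric under x → −x, forcing even powers of x; the y ↦ −y reflection is a symmetry, so y appears only in even powers.
3. Checking where it meets the axes: it meets the y-axis at y = 0 (among the integer gridlines); it crosses the x-axis at the gridline x = 0; one z-axis crossing is at z = 0.
4. The integer polynomial consistent with all of this is the stated p.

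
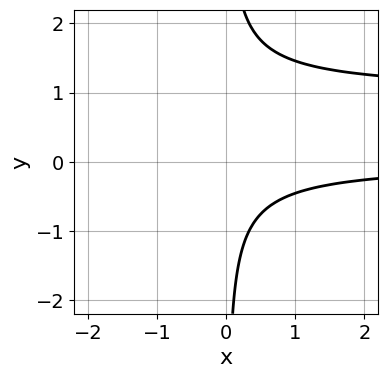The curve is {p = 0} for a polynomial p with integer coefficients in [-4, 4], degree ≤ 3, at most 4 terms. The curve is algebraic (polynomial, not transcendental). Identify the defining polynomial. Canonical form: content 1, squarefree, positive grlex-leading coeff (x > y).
3*x*y^2 - 3*x*y - 2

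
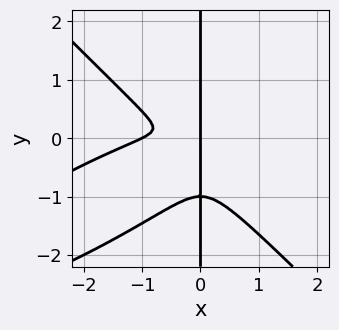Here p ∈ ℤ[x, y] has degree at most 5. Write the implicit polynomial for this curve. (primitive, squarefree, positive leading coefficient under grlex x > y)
1. The degree is 4 — a generic line meets the curve in up to 4 points.
2. Against the integer gridlines: among the integer gridlines, it crosses the x-axis at x ∈ {-1, 0}; the visible y-axis segment lies entirely on the curve.
3. Putting this together gives p.

x^4 - 2*x^3*y + 3*x*y^3 + x^3 + 3*x*y^2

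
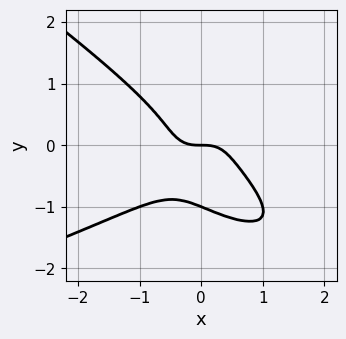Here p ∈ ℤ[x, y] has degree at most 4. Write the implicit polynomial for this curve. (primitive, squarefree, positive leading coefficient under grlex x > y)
(a) deg p = 4.
(b) From the axis intercepts and sections: it meets the x-axis at x = 0 (among the integer gridlines); among the integer gridlines, it crosses the y-axis at y ∈ {-1, 0}.
(c) The integer polynomial consistent with all of this is the stated p.

2*x*y^3 + 3*y^4 + 2*x^3 + 2*y^3 + y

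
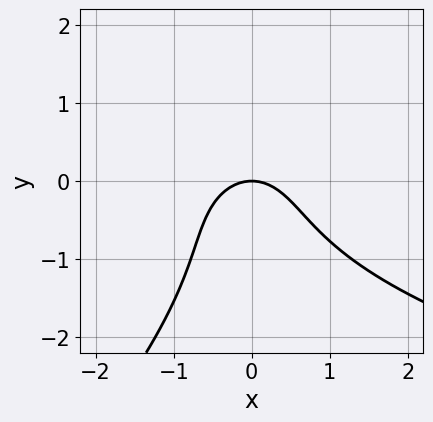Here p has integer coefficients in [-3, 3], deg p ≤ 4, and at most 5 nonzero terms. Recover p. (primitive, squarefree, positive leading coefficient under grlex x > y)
x*y^2 - y^3 - 2*x^2 - y^2 - 2*y

deg p = 3. No degree-2 curve has this shape.
From the visible intercepts: it meets the x-axis at x = 0 (among the integer gridlines); it crosses the y-axis at the gridline y = 0.
Fitting integer coefficients to these (and the overall shape) gives p.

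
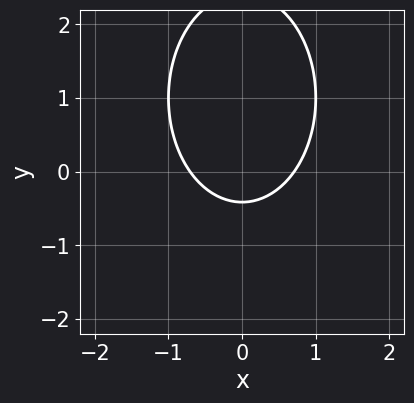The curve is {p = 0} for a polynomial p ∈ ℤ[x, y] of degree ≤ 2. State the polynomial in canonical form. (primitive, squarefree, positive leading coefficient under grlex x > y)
2*x^2 + y^2 - 2*y - 1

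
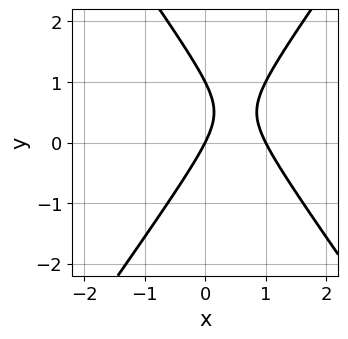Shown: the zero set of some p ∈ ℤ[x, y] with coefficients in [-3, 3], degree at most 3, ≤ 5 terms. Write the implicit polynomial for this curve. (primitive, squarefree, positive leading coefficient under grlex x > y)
2*x^2 - y^2 - 2*x + y

deg p = 2. A generic line meets the curve in up to 2 points.
From the axis intercepts and sections: among the integer gridlines, it crosses the y-axis at y ∈ {0, 1}; among the integer gridlines, it crosses the x-axis at x ∈ {0, 1}.
The integer polynomial consistent with all of this is the stated p.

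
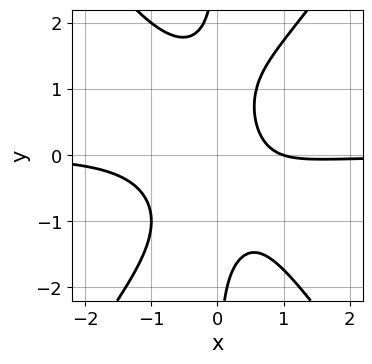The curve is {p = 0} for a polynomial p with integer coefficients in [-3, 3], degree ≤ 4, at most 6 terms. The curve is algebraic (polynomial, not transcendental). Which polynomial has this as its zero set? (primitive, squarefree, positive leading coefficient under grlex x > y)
2*x^3*y - x*y^3 + x*y + x - 1

(a) The degree is 4 — the shape is more complex than any degree-3 curve.
(b) Reading off the gridlines: it meets the x-axis at x = 1 (among the integer gridlines); no y-intercept at any integer in the box.
(c) Solving for integer coefficients yields p as stated.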